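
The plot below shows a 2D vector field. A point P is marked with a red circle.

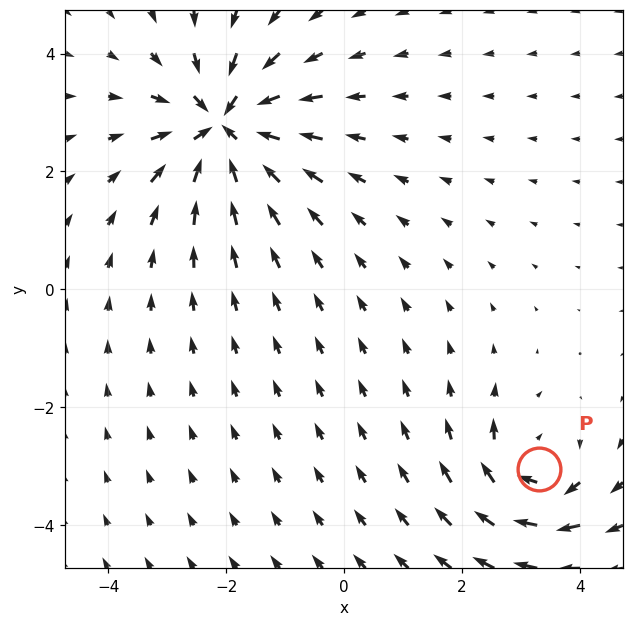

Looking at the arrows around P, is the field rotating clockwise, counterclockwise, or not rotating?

clockwise

Near P at (3.3, -3.0) the arrows circulate clockwise. The curl (z-component) there is about -4; negative curl means clockwise rotation.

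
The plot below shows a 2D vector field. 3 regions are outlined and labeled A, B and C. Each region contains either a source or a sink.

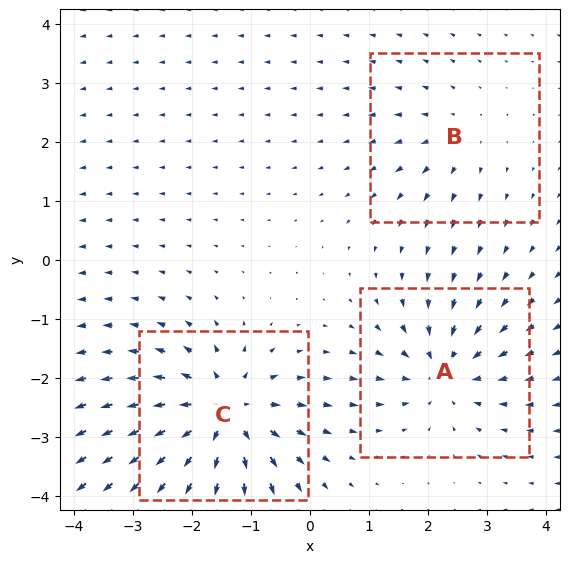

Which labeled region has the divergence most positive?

Divergence at each region's feature centre — A: about -4, B: about +2, C: about +6. Region C is most positive.

C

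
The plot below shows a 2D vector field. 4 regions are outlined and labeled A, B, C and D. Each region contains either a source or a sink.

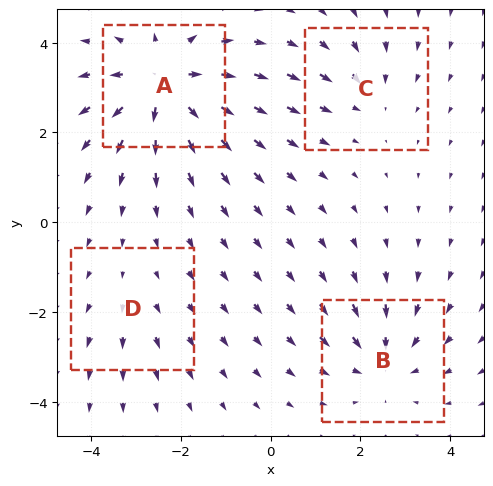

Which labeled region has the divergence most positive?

Divergence at each region's feature centre — A: about +7, B: about -4, C: about -3, D: about +2. Region A is most positive.

A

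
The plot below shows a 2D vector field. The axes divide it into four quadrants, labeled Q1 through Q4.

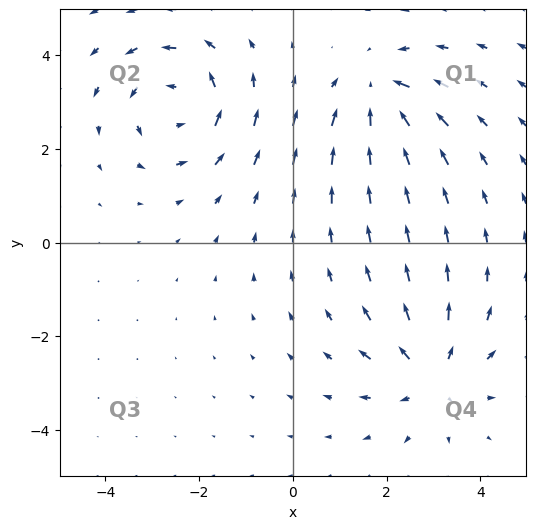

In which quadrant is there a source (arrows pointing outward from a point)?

Q4

The source sits at approximately (3.0, -2.8), which lies in quadrant Q4. The divergence there is about +4, positive as expected for a source.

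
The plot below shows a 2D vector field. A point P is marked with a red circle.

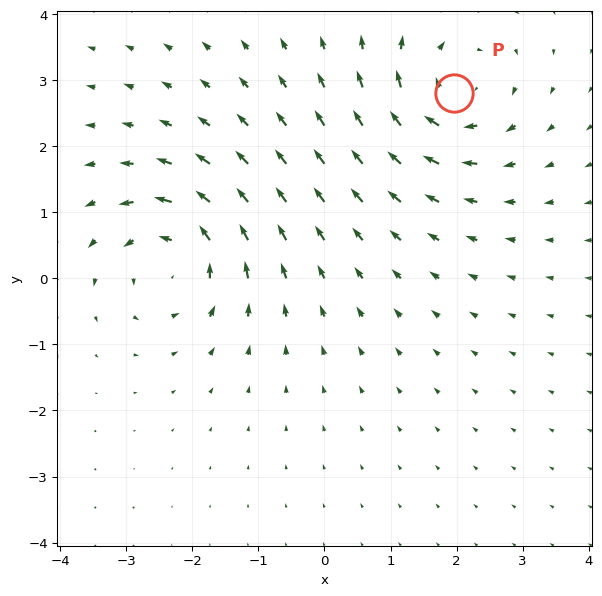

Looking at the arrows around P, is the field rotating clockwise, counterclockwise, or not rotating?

Near P at (2.0, 2.8) the arrows circulate clockwise. The curl (z-component) there is about -5; negative curl means clockwise rotation.

clockwise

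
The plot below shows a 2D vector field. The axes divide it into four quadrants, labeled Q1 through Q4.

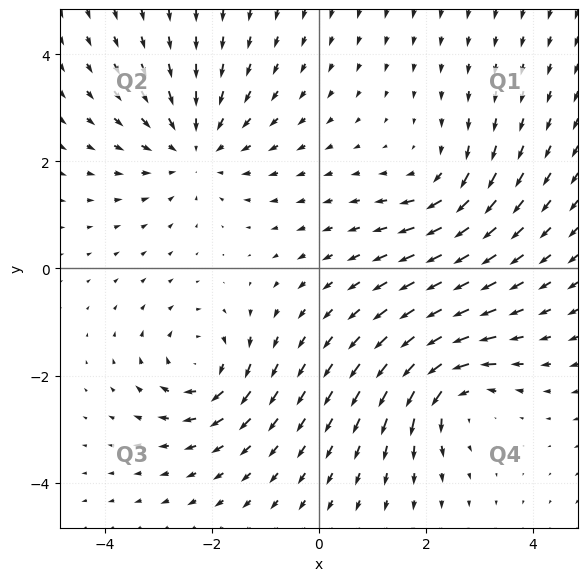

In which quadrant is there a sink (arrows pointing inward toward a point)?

Q2

The sink sits at approximately (-2.3, 2.2), which lies in quadrant Q2. The divergence there is about -3, negative as expected for a sink.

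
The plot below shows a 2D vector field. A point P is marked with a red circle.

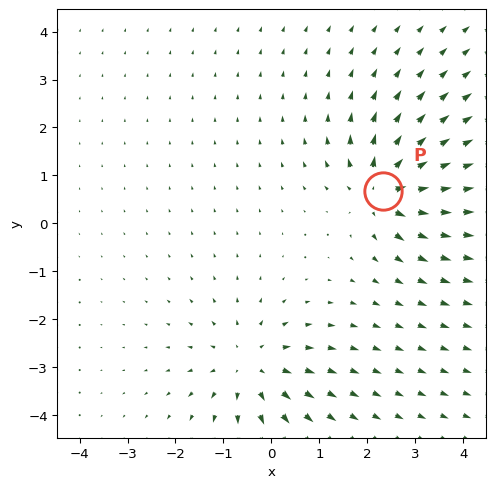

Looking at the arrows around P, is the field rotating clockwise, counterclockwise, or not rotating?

not rotating

Near P at (2.3, 0.7) the arrows show no circulation. The curl there is ≈0.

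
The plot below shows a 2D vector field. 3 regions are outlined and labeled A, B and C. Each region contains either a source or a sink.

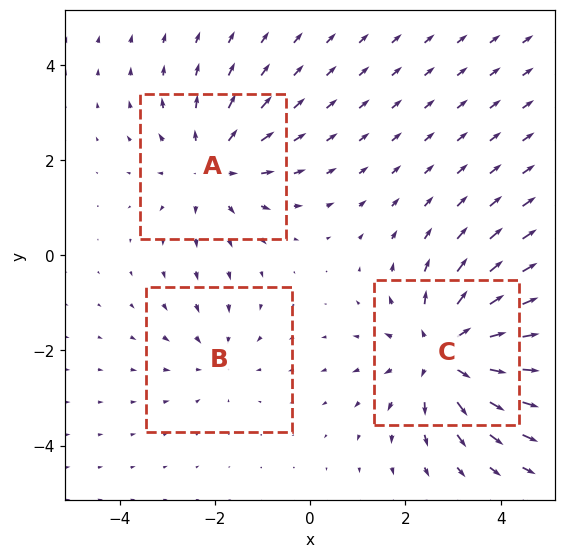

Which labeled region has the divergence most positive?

Divergence at each region's feature centre — A: about +3, B: about -2, C: about +4. Region C is most positive.

C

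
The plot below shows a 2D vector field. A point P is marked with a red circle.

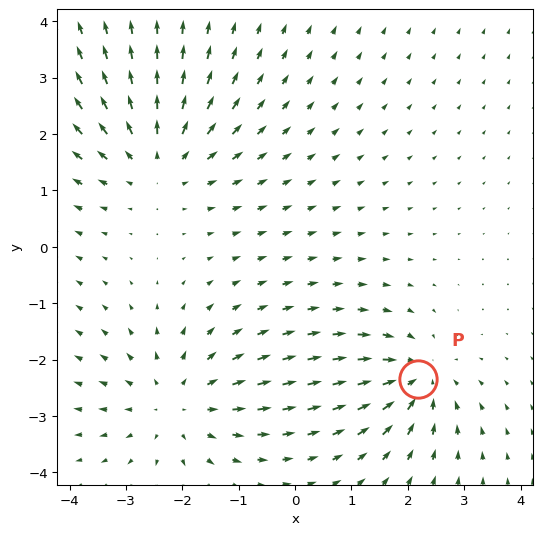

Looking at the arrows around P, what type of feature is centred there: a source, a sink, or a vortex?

At P (2.2, -2.3) the arrows converge inward. Divergence about -4, curl ≈0 — negative divergence with near-zero curl is a sink.

sink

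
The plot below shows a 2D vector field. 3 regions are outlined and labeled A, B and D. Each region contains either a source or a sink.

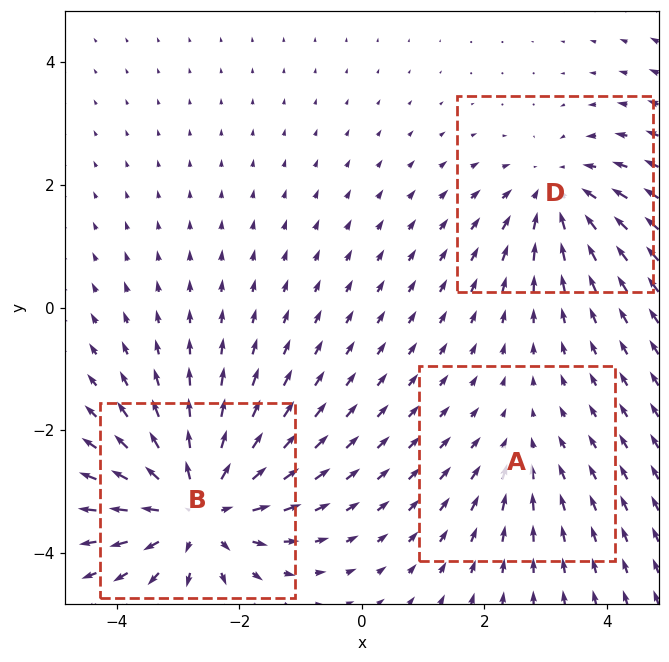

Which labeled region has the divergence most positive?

B

Divergence at each region's feature centre — A: about -2, B: about +5, D: about -3. Region B is most positive.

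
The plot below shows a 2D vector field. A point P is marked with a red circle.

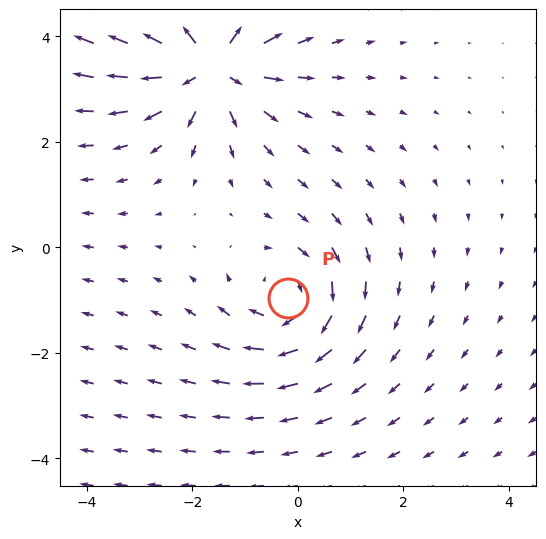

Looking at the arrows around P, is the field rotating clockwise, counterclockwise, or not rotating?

clockwise

Near P at (-0.2, -1.0) the arrows circulate clockwise. The curl (z-component) there is about -3; negative curl means clockwise rotation.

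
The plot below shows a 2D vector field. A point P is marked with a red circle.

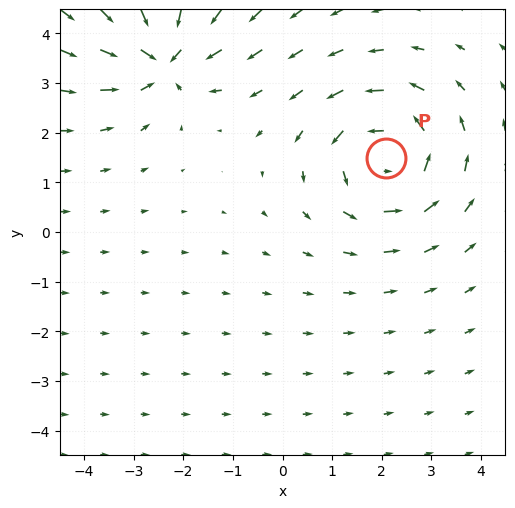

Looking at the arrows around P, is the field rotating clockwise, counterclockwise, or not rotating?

Near P at (2.1, 1.5) the arrows circulate counterclockwise. The curl (z-component) there is about +3; positive curl means counterclockwise rotation.

counterclockwise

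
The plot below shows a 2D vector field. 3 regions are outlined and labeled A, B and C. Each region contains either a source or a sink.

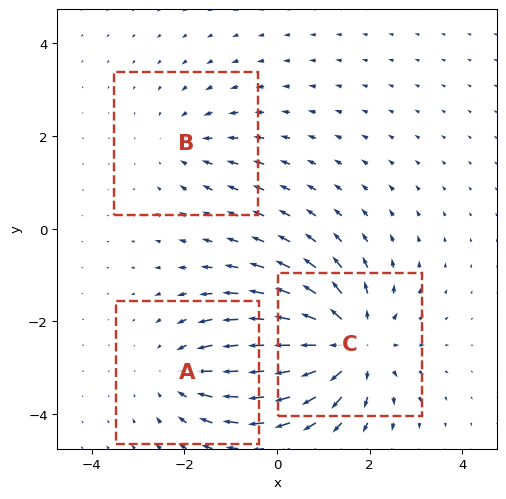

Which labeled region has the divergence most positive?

C

Divergence at each region's feature centre — A: about -3, B: about -2, C: about +4. Region C is most positive.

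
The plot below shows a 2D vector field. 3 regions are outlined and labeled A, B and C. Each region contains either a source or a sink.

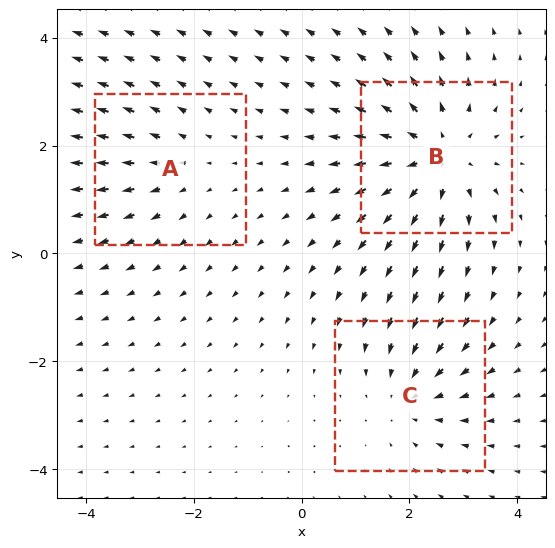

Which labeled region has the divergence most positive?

Divergence at each region's feature centre — A: about +2, B: about +4, C: about -3. Region B is most positive.

B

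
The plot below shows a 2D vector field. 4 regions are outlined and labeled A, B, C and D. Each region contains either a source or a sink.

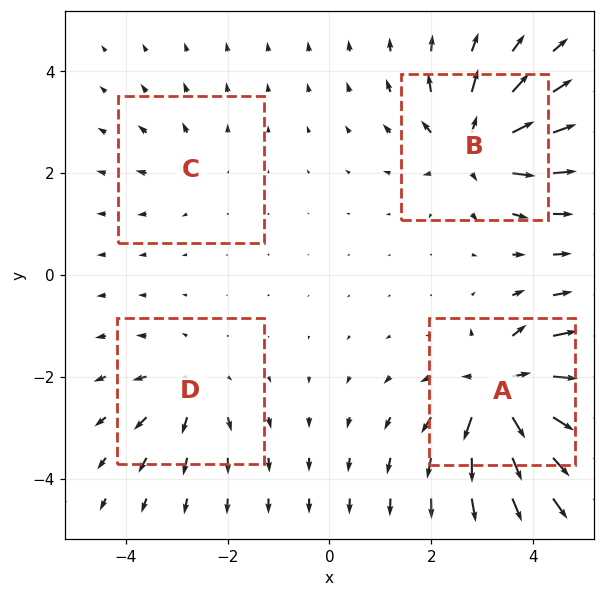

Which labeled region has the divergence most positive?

Divergence at each region's feature centre — A: about +9, B: about +7, C: about +3, D: about +4. Region A is most positive.

A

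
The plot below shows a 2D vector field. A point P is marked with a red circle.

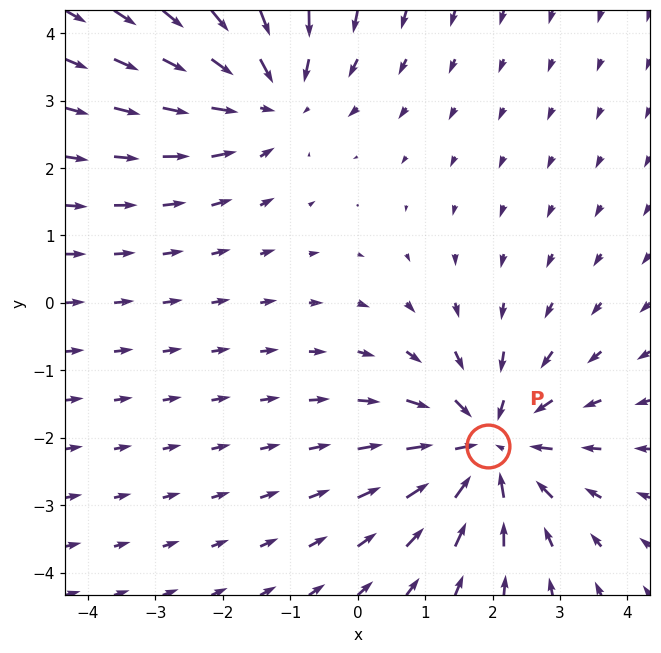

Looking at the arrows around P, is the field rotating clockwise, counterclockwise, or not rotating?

not rotating

Near P at (1.9, -2.1) the arrows show no circulation. The curl there is ≈0.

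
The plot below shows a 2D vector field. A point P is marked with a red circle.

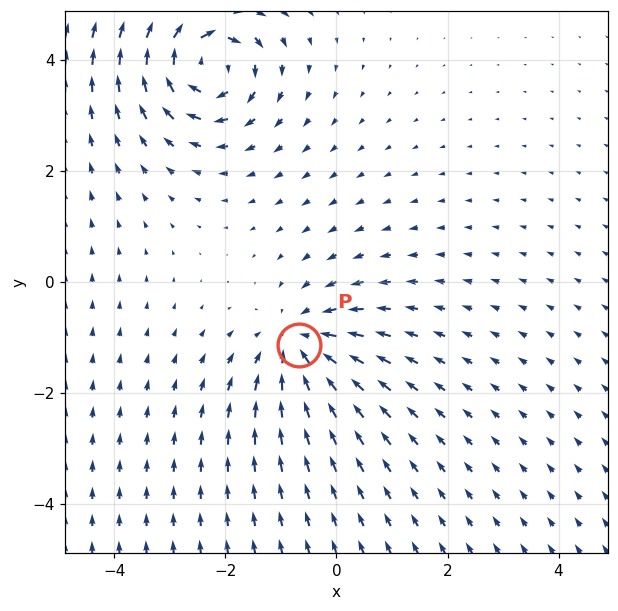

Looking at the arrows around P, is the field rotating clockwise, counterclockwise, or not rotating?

Near P at (-0.7, -1.1) the arrows show no circulation. The curl there is ≈0.

not rotating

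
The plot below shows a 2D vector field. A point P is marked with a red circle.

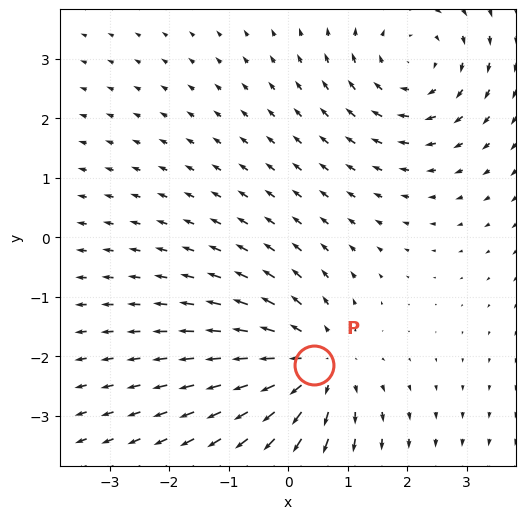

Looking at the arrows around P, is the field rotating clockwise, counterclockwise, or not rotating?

not rotating

Near P at (0.4, -2.1) the arrows show no circulation. The curl there is ≈0.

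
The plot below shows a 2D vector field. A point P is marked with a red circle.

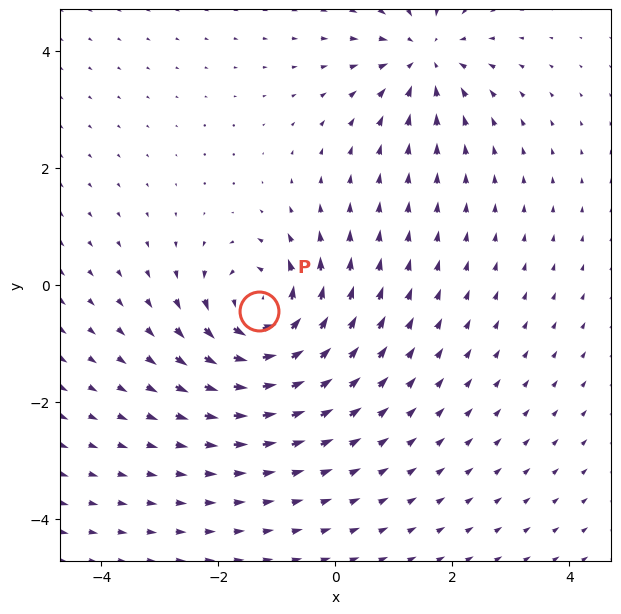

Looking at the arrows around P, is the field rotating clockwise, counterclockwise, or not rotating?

counterclockwise

Near P at (-1.3, -0.4) the arrows circulate counterclockwise. The curl (z-component) there is about +5; positive curl means counterclockwise rotation.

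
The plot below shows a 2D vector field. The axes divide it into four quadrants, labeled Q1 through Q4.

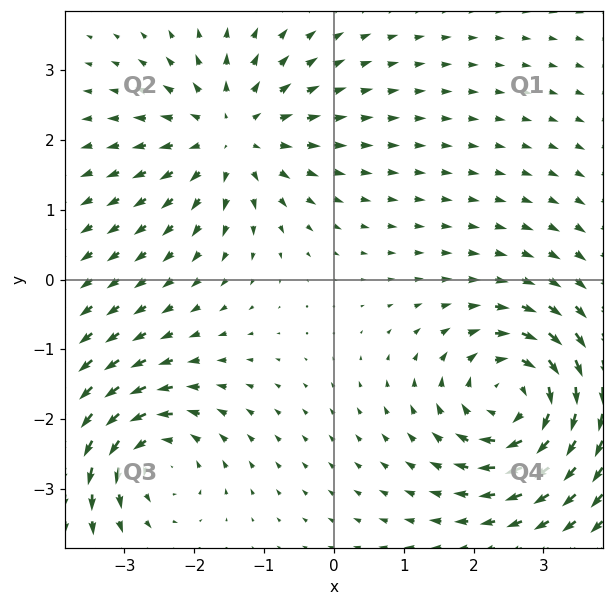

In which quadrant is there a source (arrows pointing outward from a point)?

Q2

The source sits at approximately (-1.5, 2.1), which lies in quadrant Q2. The divergence there is about +4, positive as expected for a source.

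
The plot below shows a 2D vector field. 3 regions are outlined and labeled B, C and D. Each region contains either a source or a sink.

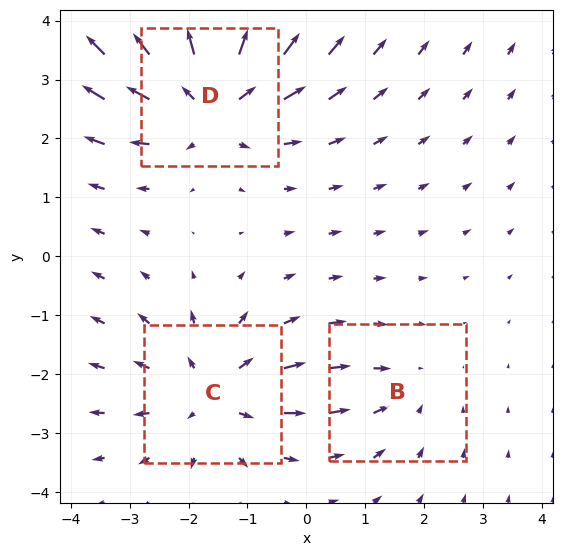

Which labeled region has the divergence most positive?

D

Divergence at each region's feature centre — B: about -2, C: about +3, D: about +4. Region D is most positive.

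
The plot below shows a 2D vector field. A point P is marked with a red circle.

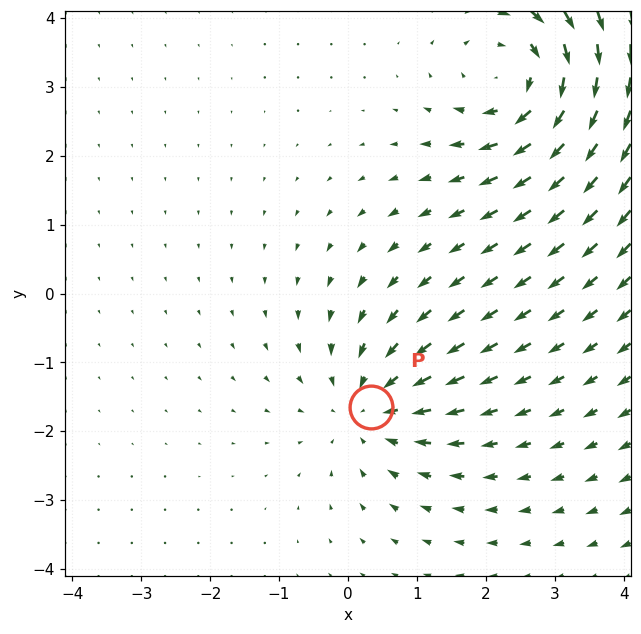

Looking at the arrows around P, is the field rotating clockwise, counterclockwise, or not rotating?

Near P at (0.3, -1.6) the arrows show no circulation. The curl there is ≈0.

not rotating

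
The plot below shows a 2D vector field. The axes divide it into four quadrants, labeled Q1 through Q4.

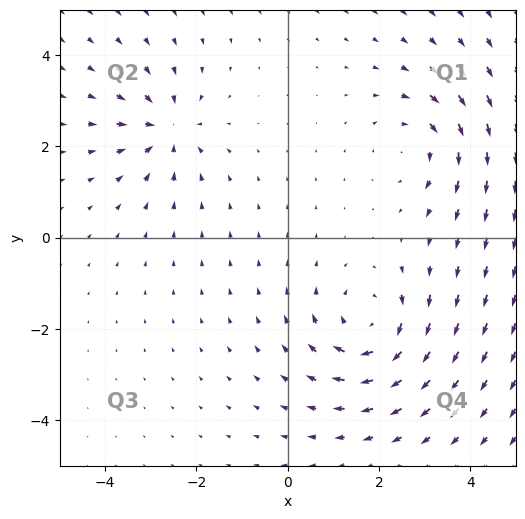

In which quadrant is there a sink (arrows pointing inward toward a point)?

Q2

The sink sits at approximately (-2.6, 2.4), which lies in quadrant Q2. The divergence there is about -4, negative as expected for a sink.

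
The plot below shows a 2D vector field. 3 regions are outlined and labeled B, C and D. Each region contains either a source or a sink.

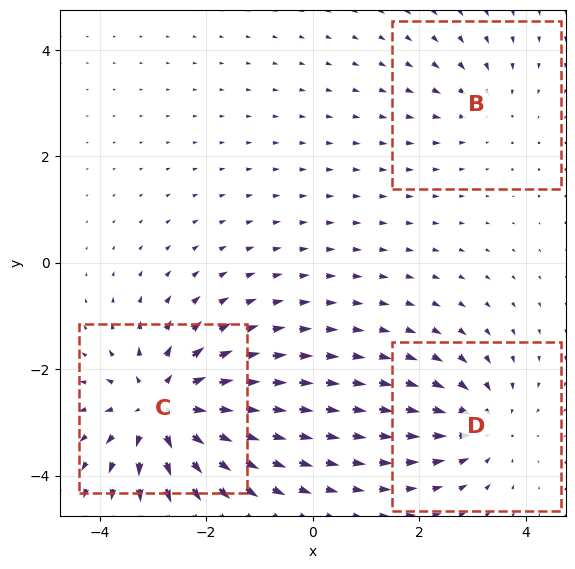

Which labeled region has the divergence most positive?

C

Divergence at each region's feature centre — B: about -2, C: about +5, D: about -3. Region C is most positive.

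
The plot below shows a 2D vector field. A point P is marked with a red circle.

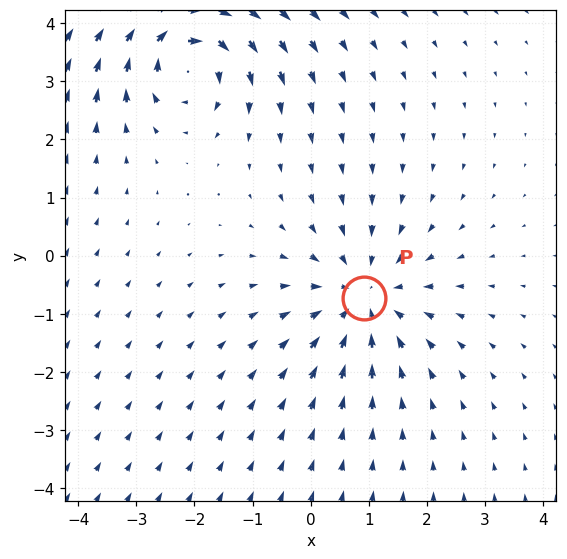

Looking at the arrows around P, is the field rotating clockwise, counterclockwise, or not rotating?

Near P at (0.9, -0.7) the arrows show no circulation. The curl there is ≈0.

not rotating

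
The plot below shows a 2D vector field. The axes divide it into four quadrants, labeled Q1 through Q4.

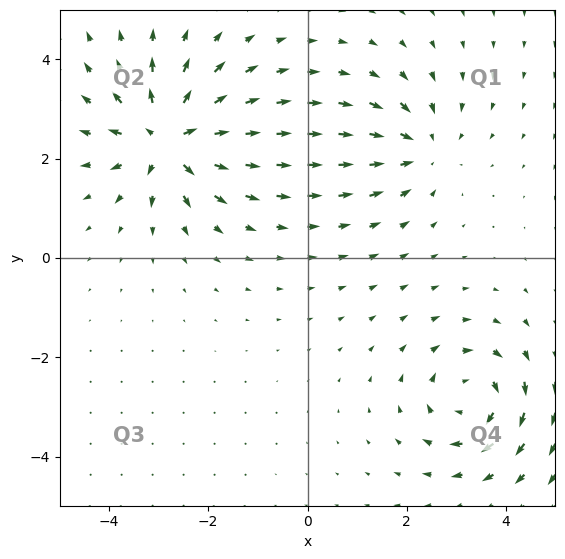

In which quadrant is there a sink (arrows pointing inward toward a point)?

Q1

The sink sits at approximately (2.3, 2.2), which lies in quadrant Q1. The divergence there is about -3, negative as expected for a sink.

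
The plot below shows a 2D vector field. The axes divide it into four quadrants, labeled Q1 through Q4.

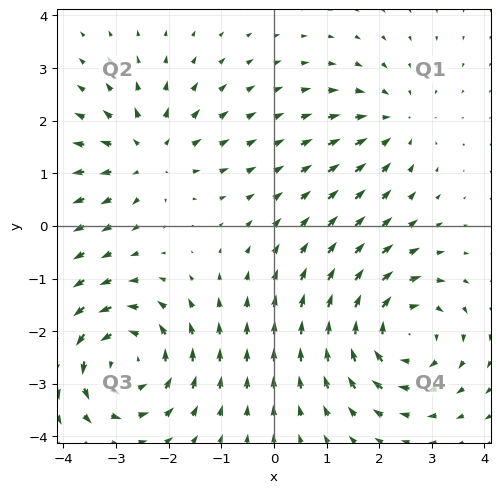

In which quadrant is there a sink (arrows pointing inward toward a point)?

Q1

The sink sits at approximately (2.3, 2.0), which lies in quadrant Q1. The divergence there is about -3, negative as expected for a sink.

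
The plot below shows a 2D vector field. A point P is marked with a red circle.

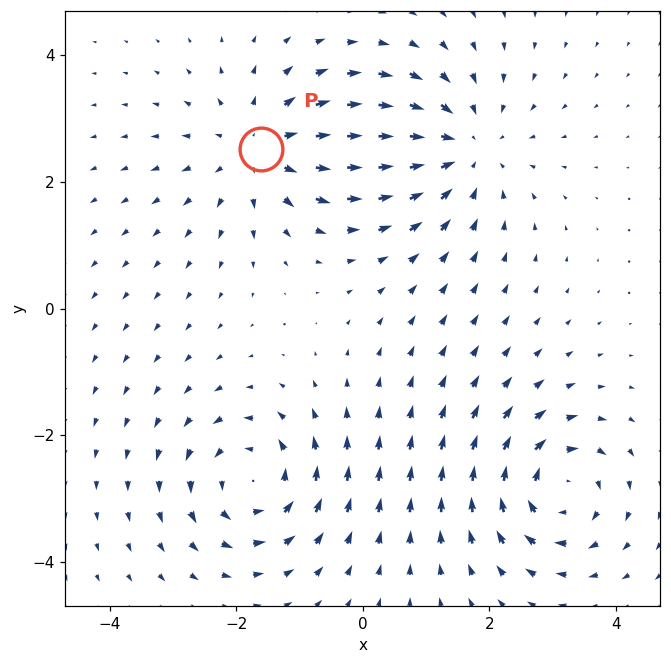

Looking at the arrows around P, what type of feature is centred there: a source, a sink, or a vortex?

At P (-1.6, 2.5) the arrows spread outward. Divergence about +4, curl ≈0 — positive divergence with near-zero curl is a source.

source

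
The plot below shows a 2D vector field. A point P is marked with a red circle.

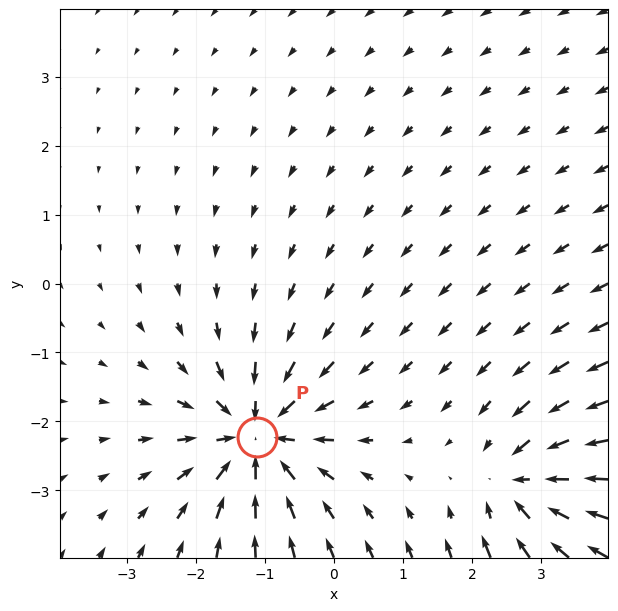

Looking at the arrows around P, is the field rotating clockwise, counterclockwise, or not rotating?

Near P at (-1.1, -2.2) the arrows show no circulation. The curl there is ≈0.

not rotating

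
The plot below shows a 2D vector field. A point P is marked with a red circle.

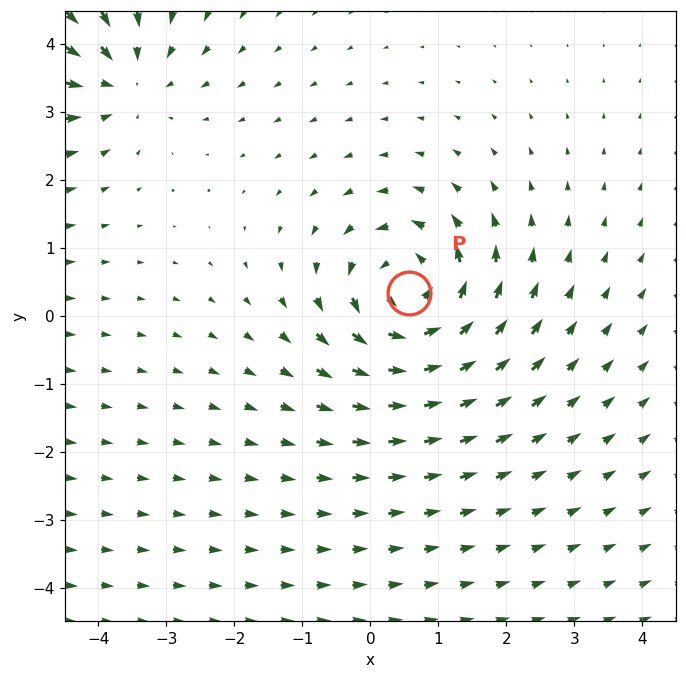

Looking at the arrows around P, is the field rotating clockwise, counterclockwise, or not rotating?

Near P at (0.6, 0.3) the arrows circulate counterclockwise. The curl (z-component) there is about +4; positive curl means counterclockwise rotation.

counterclockwise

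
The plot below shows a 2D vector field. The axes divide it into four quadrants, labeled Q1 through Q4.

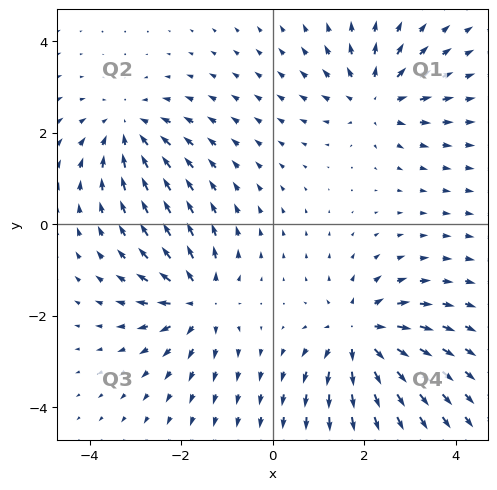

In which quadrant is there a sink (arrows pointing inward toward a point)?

Q2

The sink sits at approximately (-3.2, 2.1), which lies in quadrant Q2. The divergence there is about -3, negative as expected for a sink.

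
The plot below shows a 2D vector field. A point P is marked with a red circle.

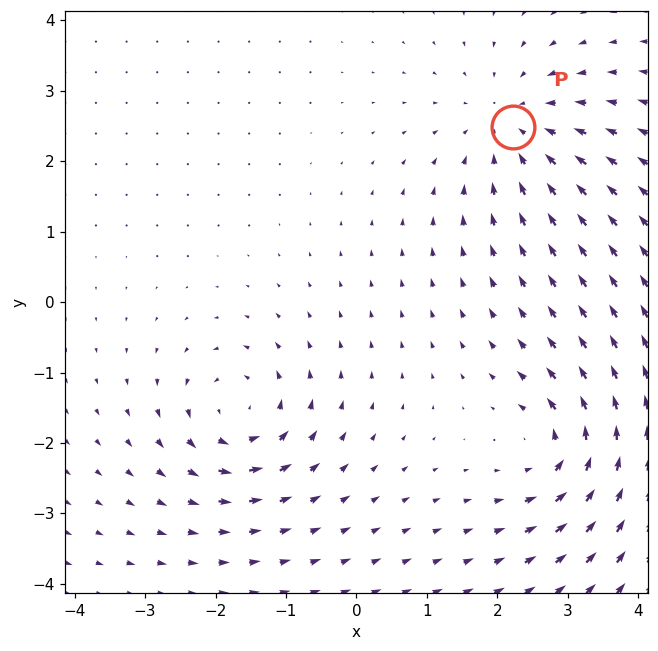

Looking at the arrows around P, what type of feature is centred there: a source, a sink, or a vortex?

sink

At P (2.2, 2.5) the arrows converge inward. Divergence about -4, curl ≈0 — negative divergence with near-zero curl is a sink.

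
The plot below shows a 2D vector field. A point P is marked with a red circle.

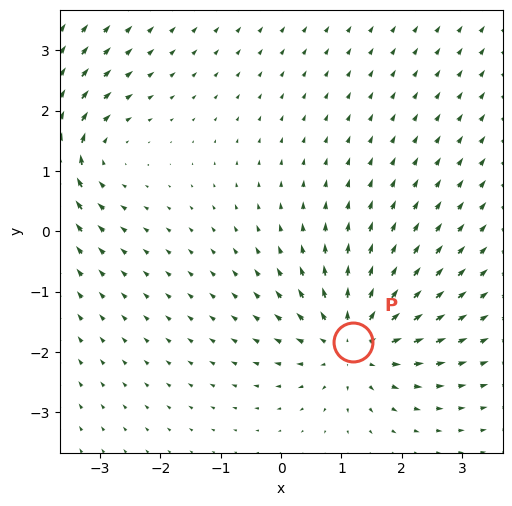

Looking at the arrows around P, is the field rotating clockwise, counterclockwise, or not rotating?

Near P at (1.2, -1.8) the arrows show no circulation. The curl there is ≈0.

not rotating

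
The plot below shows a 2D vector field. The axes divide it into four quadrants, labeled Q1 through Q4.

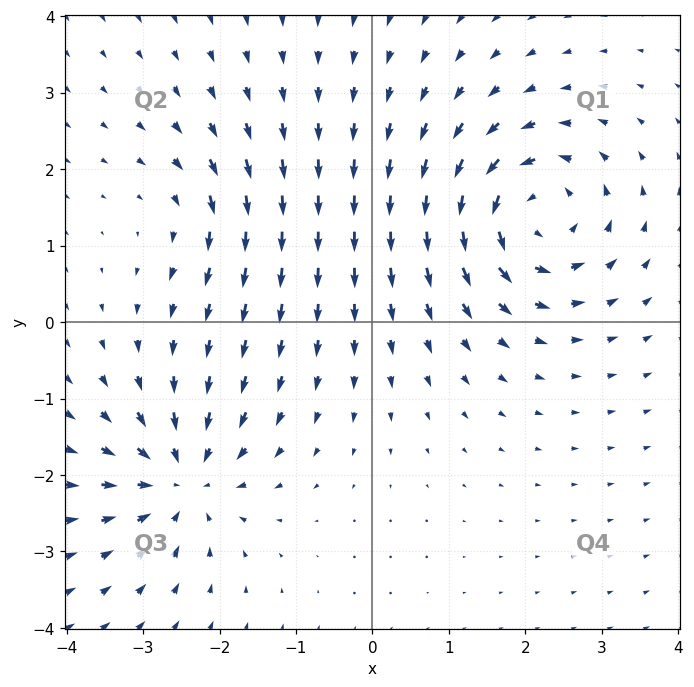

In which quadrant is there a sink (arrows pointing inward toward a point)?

The sink sits at approximately (-2.5, -2.1), which lies in quadrant Q3. The divergence there is about -5, negative as expected for a sink.

Q3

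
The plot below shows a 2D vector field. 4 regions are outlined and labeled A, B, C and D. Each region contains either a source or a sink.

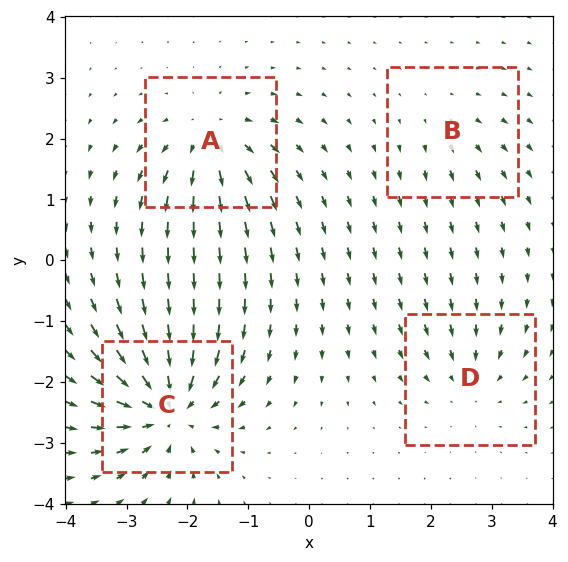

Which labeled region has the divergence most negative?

C

Divergence at each region's feature centre — A: about +6, B: about +3, C: about -9, D: about -4. Region C is most negative.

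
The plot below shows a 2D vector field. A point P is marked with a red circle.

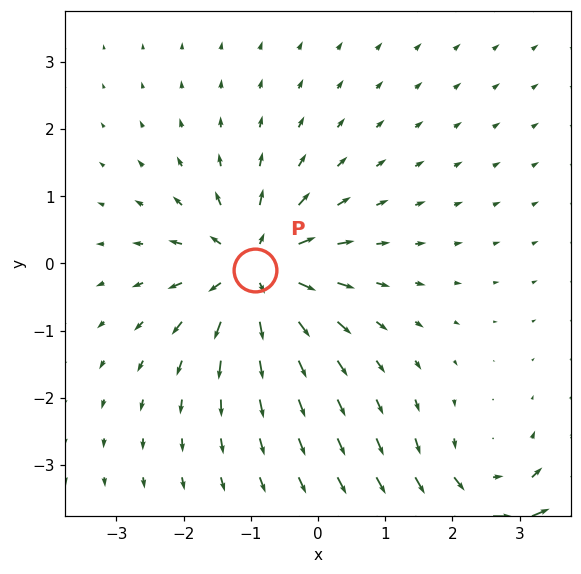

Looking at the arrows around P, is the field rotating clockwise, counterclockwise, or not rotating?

Near P at (-0.9, -0.1) the arrows show no circulation. The curl there is ≈0.

not rotating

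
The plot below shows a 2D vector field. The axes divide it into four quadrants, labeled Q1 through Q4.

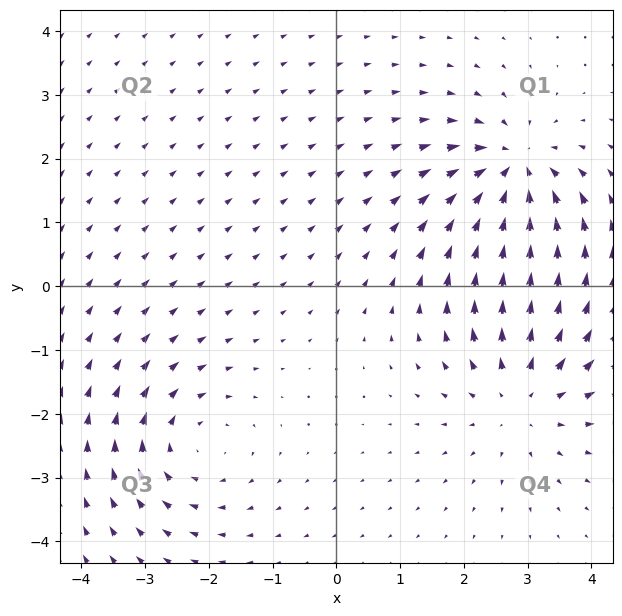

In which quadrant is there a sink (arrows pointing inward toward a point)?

The sink sits at approximately (2.8, 1.8), which lies in quadrant Q1. The divergence there is about -4, negative as expected for a sink.

Q1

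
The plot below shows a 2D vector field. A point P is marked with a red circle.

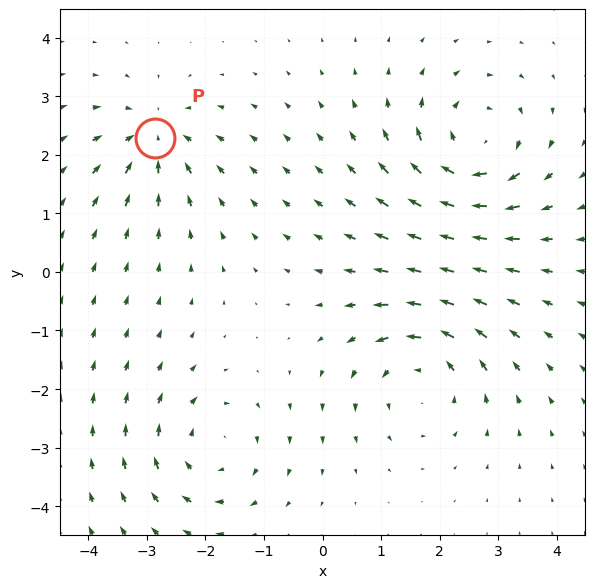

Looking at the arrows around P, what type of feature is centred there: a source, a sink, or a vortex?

sink

At P (-2.9, 2.3) the arrows converge inward. Divergence about -4, curl ≈0 — negative divergence with near-zero curl is a sink.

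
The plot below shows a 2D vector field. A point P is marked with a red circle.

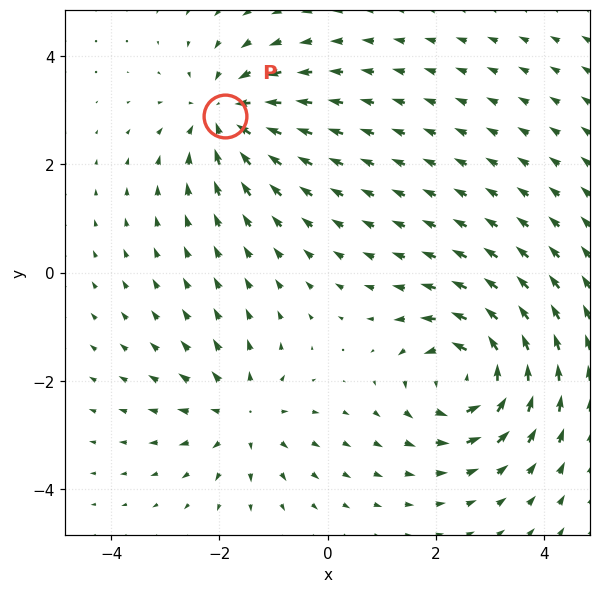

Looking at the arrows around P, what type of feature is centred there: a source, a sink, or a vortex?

sink

At P (-1.9, 2.9) the arrows converge inward. Divergence about -4, curl ≈0 — negative divergence with near-zero curl is a sink.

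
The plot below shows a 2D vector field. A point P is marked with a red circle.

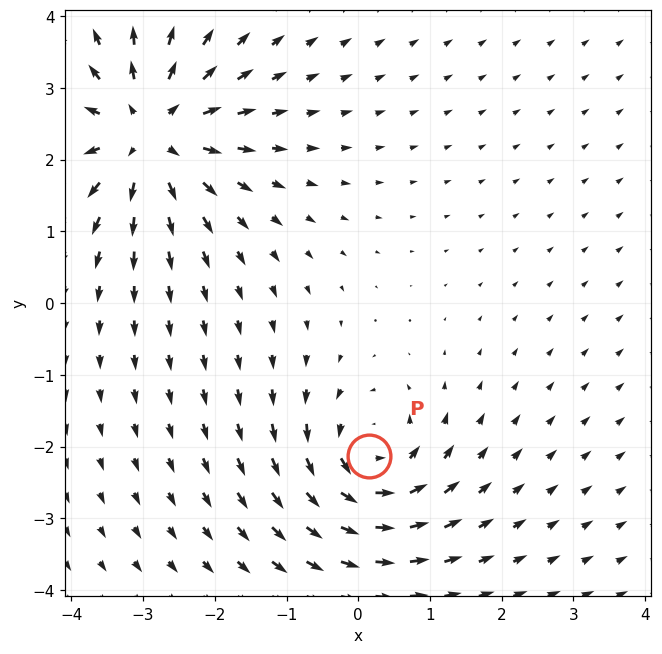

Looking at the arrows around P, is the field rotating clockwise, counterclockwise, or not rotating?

counterclockwise

Near P at (0.1, -2.1) the arrows circulate counterclockwise. The curl (z-component) there is about +5; positive curl means counterclockwise rotation.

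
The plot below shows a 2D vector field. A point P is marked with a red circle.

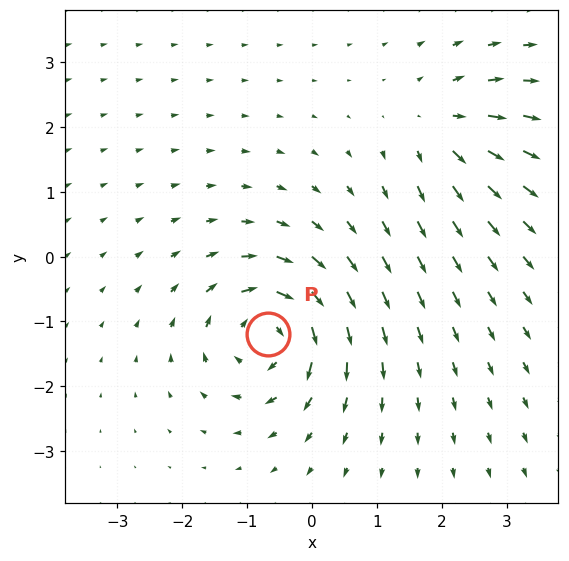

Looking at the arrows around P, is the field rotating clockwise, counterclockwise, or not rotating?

Near P at (-0.7, -1.2) the arrows circulate clockwise. The curl (z-component) there is about -7; negative curl means clockwise rotation.

clockwise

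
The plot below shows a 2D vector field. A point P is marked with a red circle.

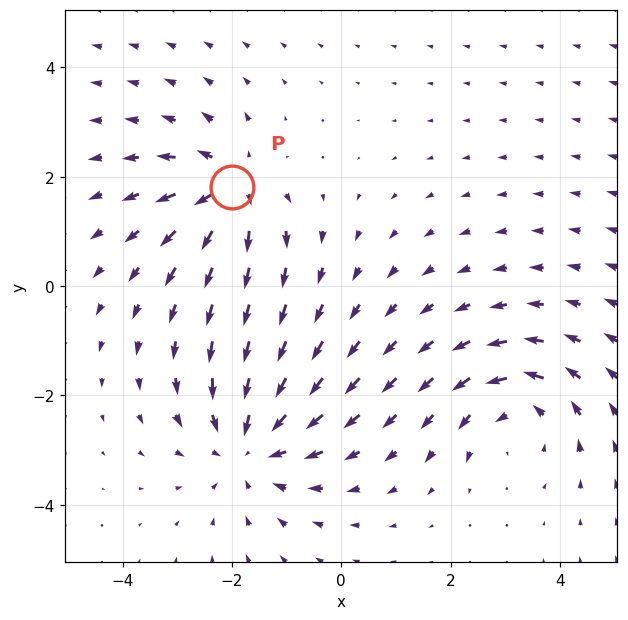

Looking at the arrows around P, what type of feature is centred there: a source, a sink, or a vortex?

source

At P (-2.0, 1.8) the arrows spread outward. Divergence about +5, curl ≈0 — positive divergence with near-zero curl is a source.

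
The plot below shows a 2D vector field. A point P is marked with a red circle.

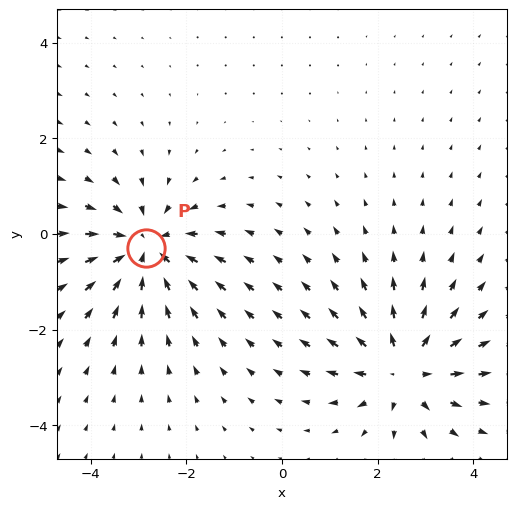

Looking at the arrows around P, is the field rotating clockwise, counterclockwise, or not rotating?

Near P at (-2.8, -0.3) the arrows show no circulation. The curl there is ≈0.

not rotating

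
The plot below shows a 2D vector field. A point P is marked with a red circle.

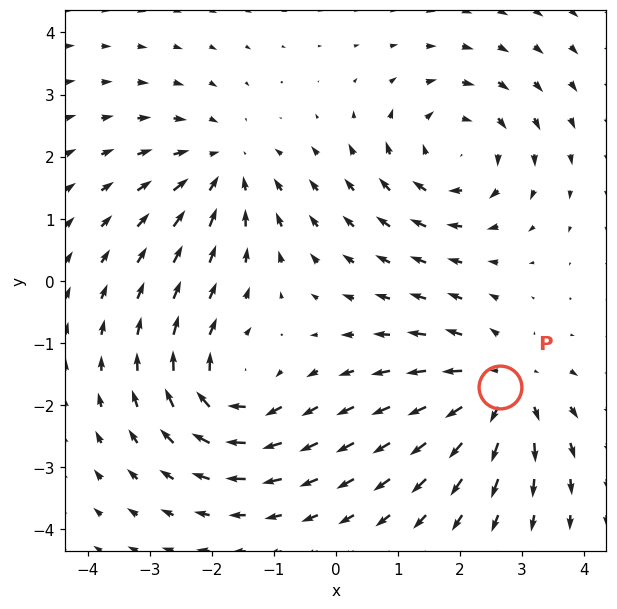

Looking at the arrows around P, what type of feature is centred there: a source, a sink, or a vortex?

At P (2.7, -1.7) the arrows spread outward. Divergence about +4, curl ≈0 — positive divergence with near-zero curl is a source.

source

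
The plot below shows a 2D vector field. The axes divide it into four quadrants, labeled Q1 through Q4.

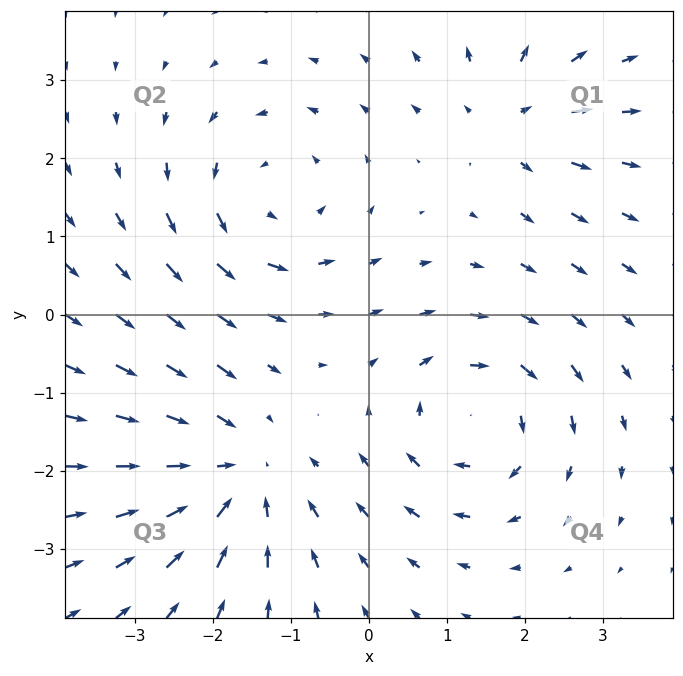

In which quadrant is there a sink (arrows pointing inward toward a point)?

Q3

The sink sits at approximately (-1.7, -2.1), which lies in quadrant Q3. The divergence there is about -4, negative as expected for a sink.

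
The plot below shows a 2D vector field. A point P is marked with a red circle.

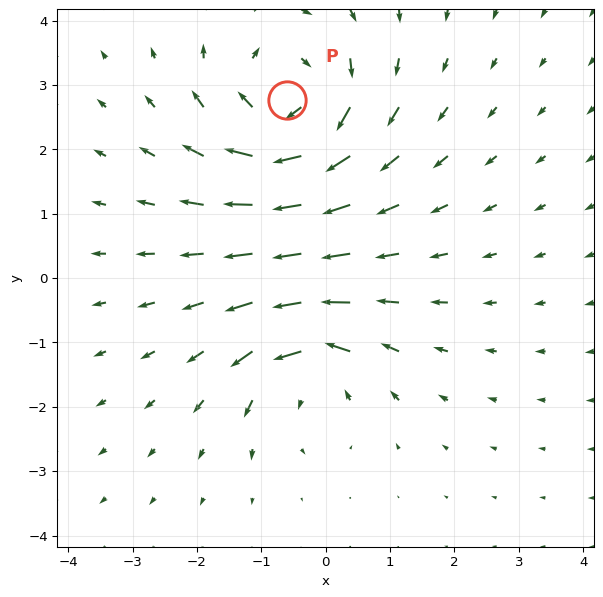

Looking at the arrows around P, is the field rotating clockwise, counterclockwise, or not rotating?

clockwise

Near P at (-0.6, 2.8) the arrows circulate clockwise. The curl (z-component) there is about -5; negative curl means clockwise rotation.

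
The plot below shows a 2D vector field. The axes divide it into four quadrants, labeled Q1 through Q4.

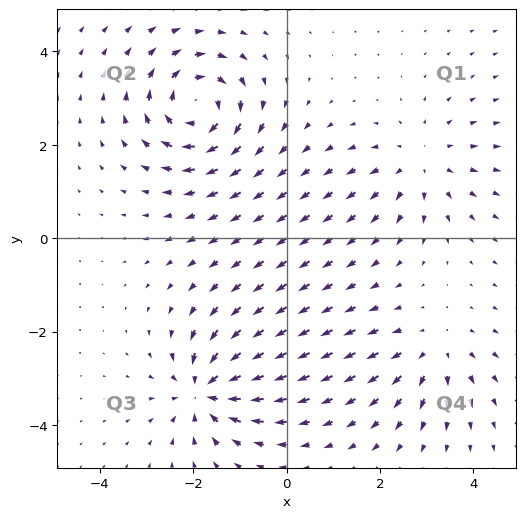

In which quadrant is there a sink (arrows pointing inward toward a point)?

Q3

The sink sits at approximately (-1.7, -3.3), which lies in quadrant Q3. The divergence there is about -6, negative as expected for a sink.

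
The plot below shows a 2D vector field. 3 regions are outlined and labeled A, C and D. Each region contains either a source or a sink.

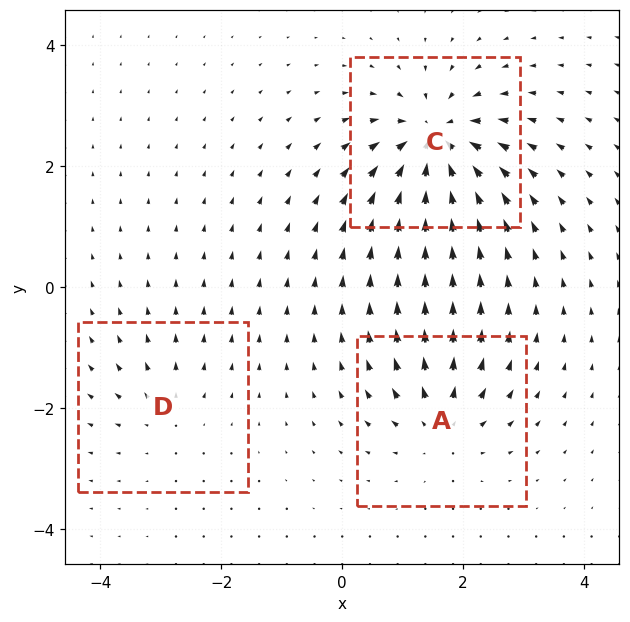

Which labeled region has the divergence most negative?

C

Divergence at each region's feature centre — A: about +4, C: about -6, D: about +2. Region C is most negative.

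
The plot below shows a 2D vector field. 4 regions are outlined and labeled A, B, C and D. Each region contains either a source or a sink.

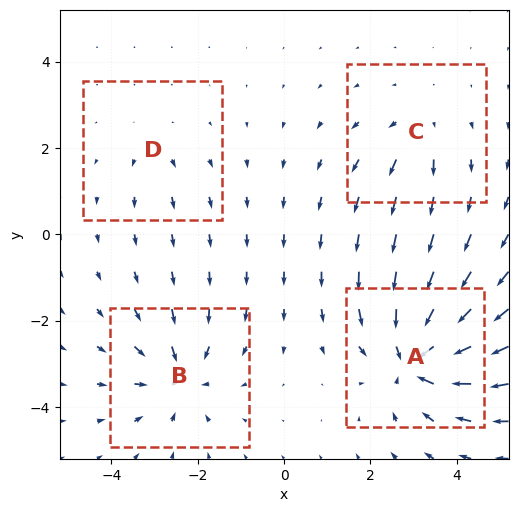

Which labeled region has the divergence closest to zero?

Divergence at each region's feature centre — A: about -7, B: about -5, C: about +3, D: about +2. Region D is closest to zero.

D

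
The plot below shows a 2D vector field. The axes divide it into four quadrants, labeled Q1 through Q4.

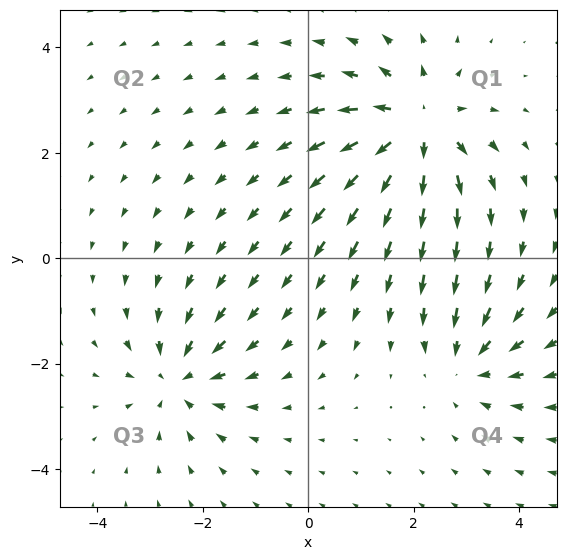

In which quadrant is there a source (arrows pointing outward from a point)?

The source sits at approximately (2.1, 2.5), which lies in quadrant Q1. The divergence there is about +5, positive as expected for a source.

Q1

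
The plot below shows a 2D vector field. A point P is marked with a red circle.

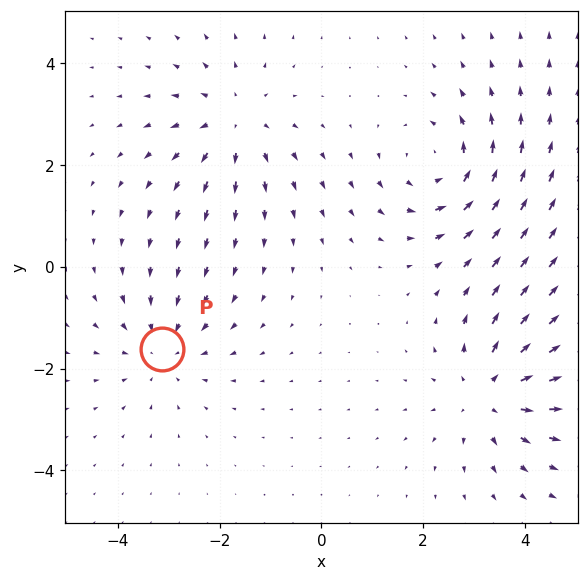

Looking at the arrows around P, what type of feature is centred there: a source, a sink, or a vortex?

sink

At P (-3.1, -1.6) the arrows converge inward. Divergence about -2, curl ≈0 — negative divergence with near-zero curl is a sink.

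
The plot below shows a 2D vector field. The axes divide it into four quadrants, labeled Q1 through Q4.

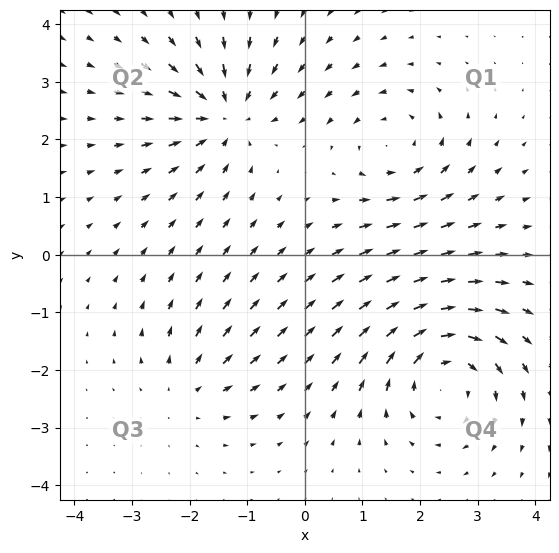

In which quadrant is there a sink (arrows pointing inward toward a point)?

Q2

The sink sits at approximately (-1.4, 2.4), which lies in quadrant Q2. The divergence there is about -5, negative as expected for a sink.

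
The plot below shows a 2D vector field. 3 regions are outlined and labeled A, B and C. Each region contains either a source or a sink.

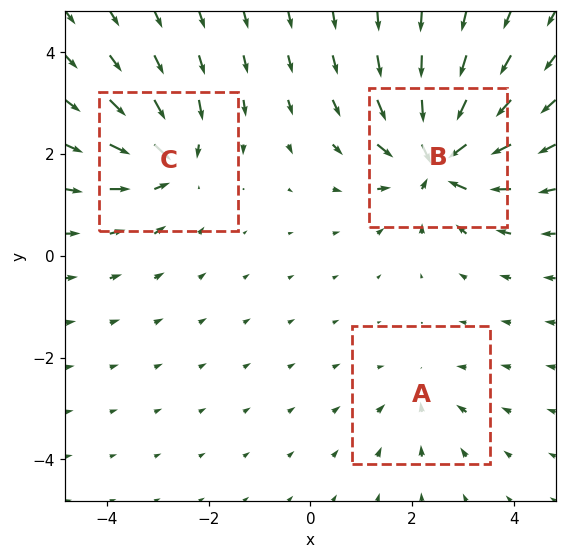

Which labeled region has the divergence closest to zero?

A

Divergence at each region's feature centre — A: about -2, B: about -6, C: about -4. Region A is closest to zero.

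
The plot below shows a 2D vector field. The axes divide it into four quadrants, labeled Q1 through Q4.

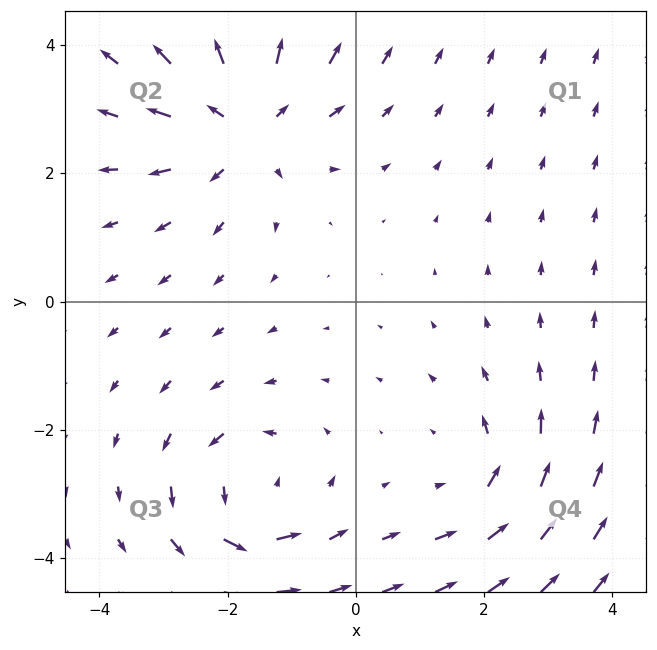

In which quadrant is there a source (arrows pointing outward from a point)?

Q2

The source sits at approximately (-1.7, 2.8), which lies in quadrant Q2. The divergence there is about +4, positive as expected for a source.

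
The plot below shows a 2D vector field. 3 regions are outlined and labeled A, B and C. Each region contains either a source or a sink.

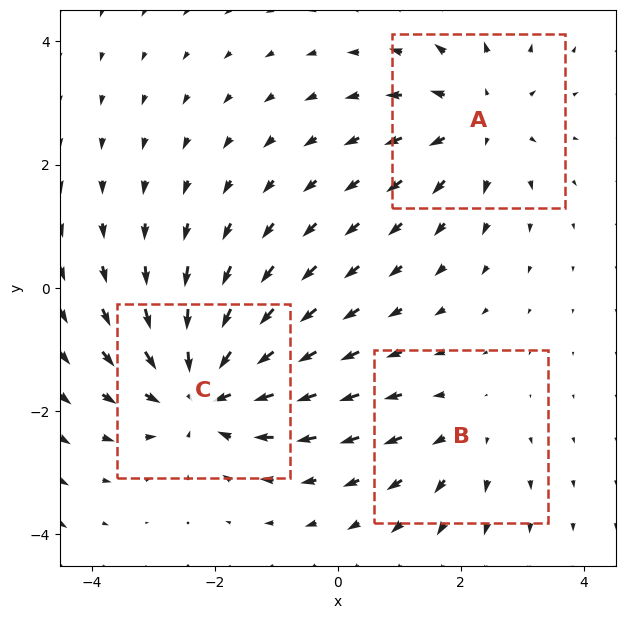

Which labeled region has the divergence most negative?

Divergence at each region's feature centre — A: about +3, B: about +2, C: about -4. Region C is most negative.

C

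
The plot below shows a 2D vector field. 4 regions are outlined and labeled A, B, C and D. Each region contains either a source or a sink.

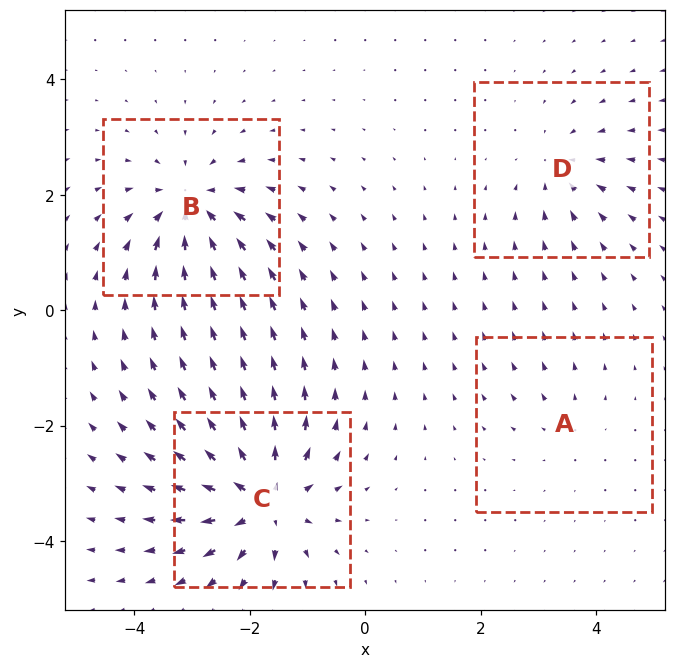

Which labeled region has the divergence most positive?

C

Divergence at each region's feature centre — A: about +2, B: about -6, C: about +8, D: about -4. Region C is most positive.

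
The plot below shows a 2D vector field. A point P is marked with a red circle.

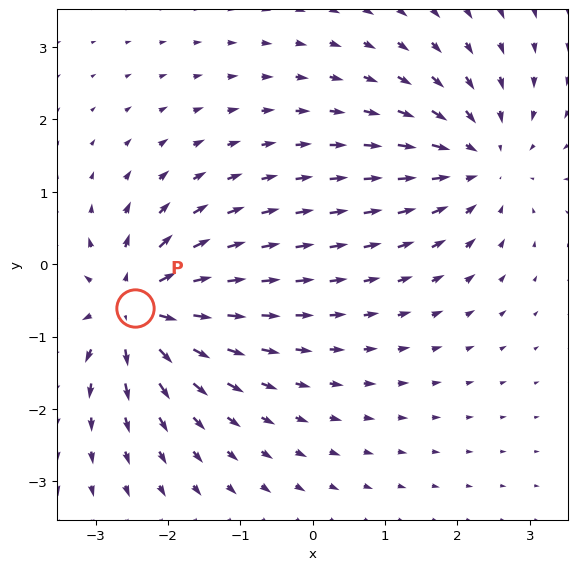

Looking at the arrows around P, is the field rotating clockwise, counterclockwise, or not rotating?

not rotating

Near P at (-2.5, -0.6) the arrows show no circulation. The curl there is ≈0.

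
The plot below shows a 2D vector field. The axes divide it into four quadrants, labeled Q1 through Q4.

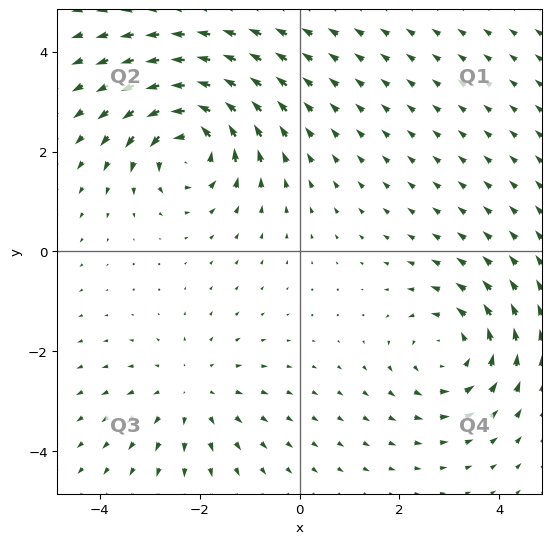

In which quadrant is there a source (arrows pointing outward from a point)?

The source sits at approximately (-2.2, -2.8), which lies in quadrant Q3. The divergence there is about +2, positive as expected for a source.

Q3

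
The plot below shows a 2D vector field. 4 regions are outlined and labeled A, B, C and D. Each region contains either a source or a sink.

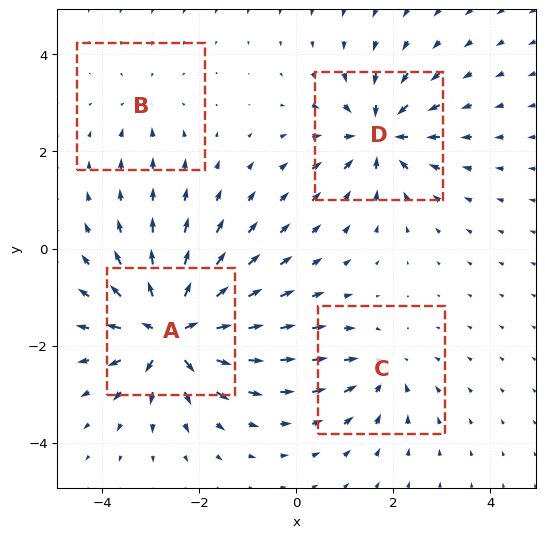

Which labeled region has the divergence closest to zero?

Divergence at each region's feature centre — A: about +9, B: about -3, C: about -4, D: about -6. Region B is closest to zero.

B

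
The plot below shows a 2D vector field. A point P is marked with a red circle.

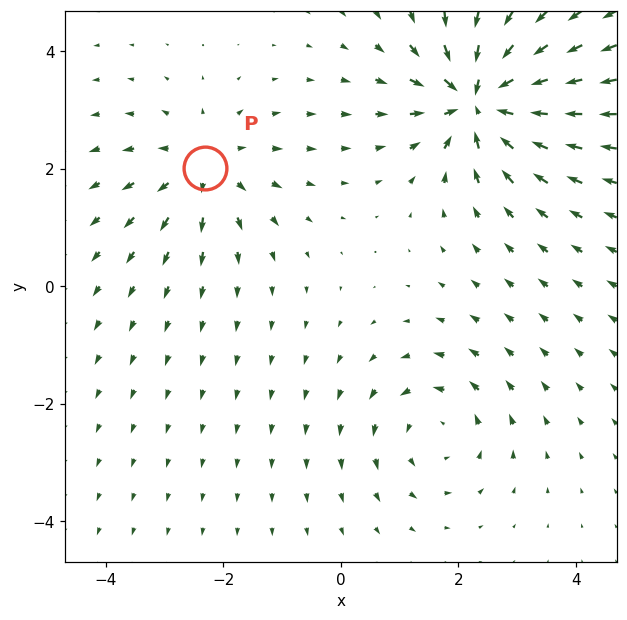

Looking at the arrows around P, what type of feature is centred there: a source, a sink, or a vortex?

source

At P (-2.3, 2.0) the arrows spread outward. Divergence about +3, curl ≈0 — positive divergence with near-zero curl is a source.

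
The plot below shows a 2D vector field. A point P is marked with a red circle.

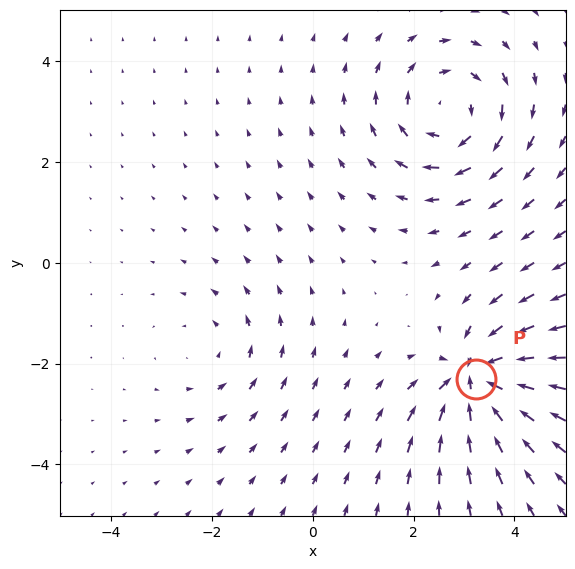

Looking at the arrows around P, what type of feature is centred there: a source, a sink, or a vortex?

sink

At P (3.2, -2.3) the arrows converge inward. Divergence about -6, curl ≈0 — negative divergence with near-zero curl is a sink.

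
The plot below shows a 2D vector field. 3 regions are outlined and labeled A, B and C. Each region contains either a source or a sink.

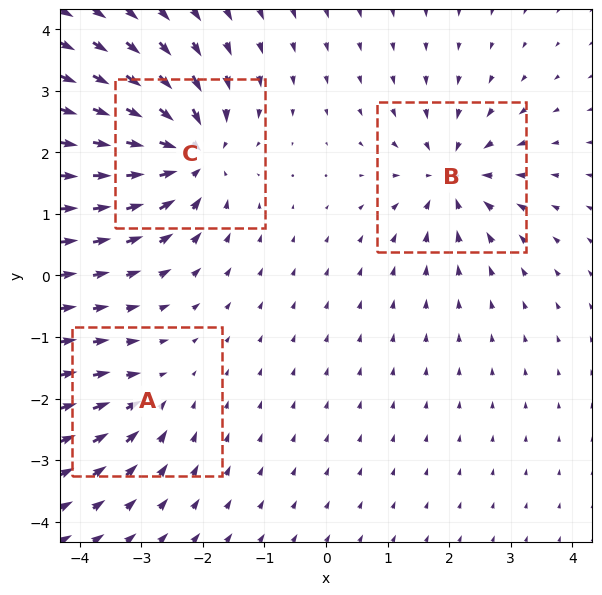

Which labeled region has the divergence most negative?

Divergence at each region's feature centre — A: about -3, B: about -4, C: about -6. Region C is most negative.

C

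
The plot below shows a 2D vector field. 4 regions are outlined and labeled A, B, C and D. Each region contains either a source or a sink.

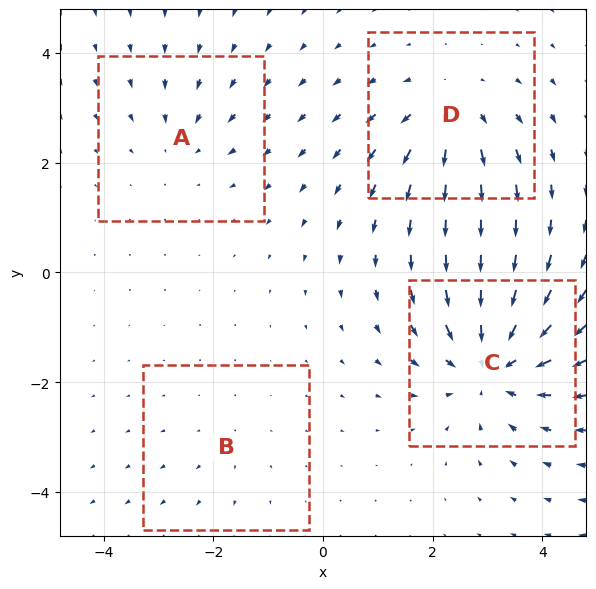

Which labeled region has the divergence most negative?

C

Divergence at each region's feature centre — A: about -3, B: about +2, C: about -7, D: about +4. Region C is most negative.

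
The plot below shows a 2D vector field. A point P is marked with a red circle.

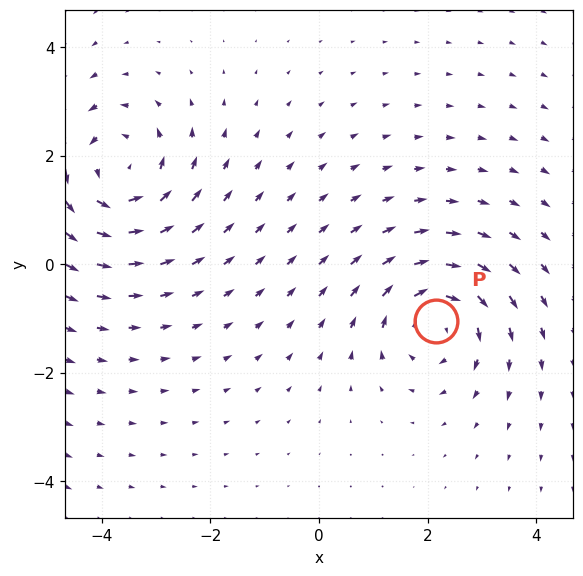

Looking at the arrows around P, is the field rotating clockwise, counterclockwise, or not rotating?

Near P at (2.2, -1.0) the arrows circulate clockwise. The curl (z-component) there is about -3; negative curl means clockwise rotation.

clockwise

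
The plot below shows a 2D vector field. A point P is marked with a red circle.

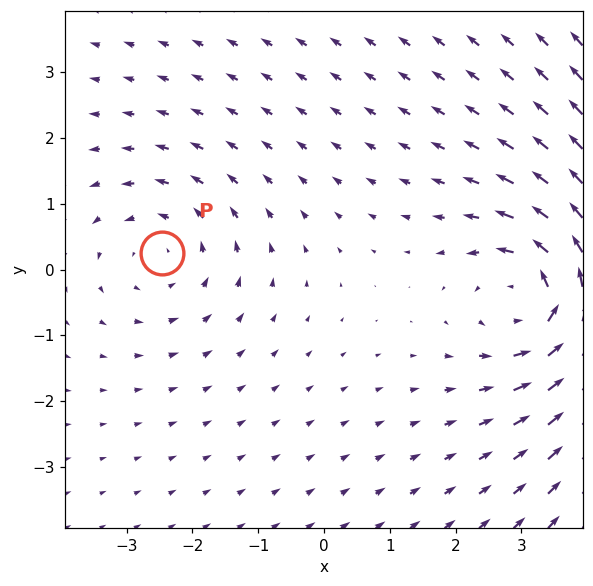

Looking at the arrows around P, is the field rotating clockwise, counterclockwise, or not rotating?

Near P at (-2.5, 0.3) the arrows circulate counterclockwise. The curl (z-component) there is about +2; positive curl means counterclockwise rotation.

counterclockwise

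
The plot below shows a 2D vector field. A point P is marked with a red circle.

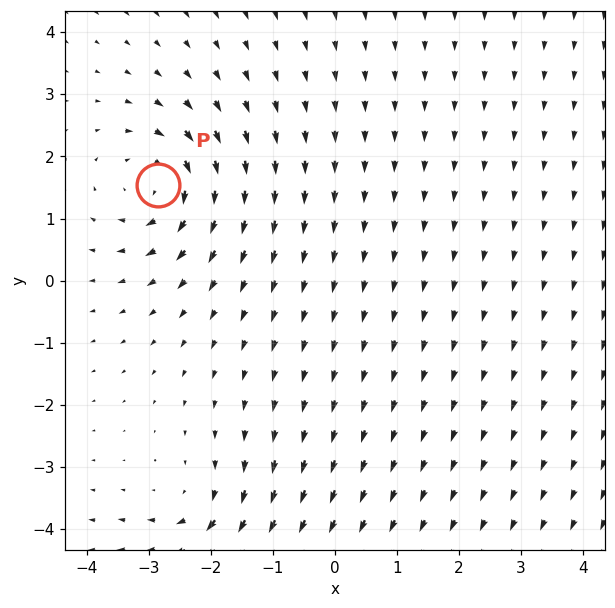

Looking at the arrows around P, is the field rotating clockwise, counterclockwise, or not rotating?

clockwise

Near P at (-2.9, 1.5) the arrows circulate clockwise. The curl (z-component) there is about -4; negative curl means clockwise rotation.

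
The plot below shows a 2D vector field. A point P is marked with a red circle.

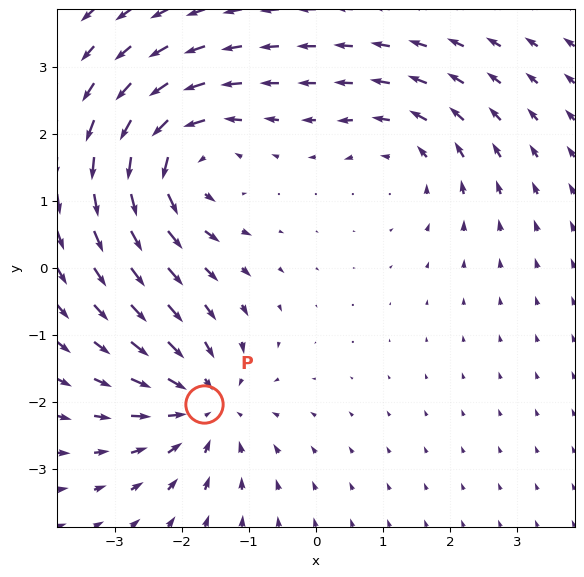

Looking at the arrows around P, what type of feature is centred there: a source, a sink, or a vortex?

sink

At P (-1.7, -2.0) the arrows converge inward. Divergence about -4, curl ≈0 — negative divergence with near-zero curl is a sink.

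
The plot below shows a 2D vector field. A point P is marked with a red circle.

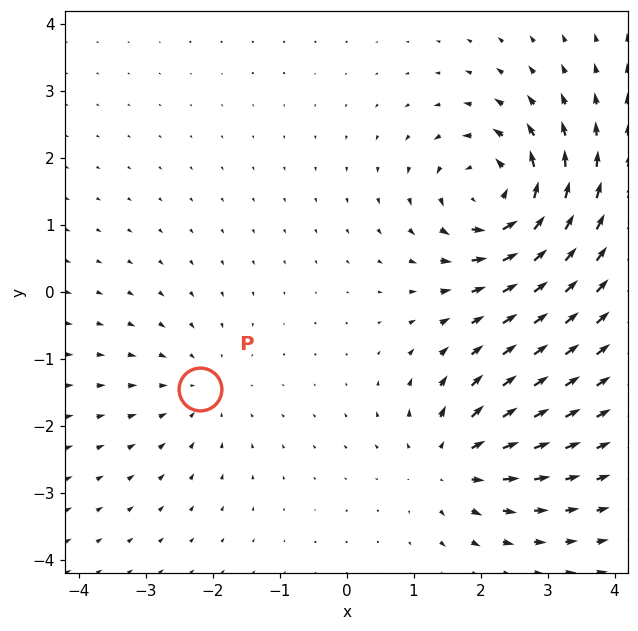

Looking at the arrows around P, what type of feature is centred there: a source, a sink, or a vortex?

sink

At P (-2.2, -1.4) the arrows converge inward. Divergence about -2, curl ≈0 — negative divergence with near-zero curl is a sink.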